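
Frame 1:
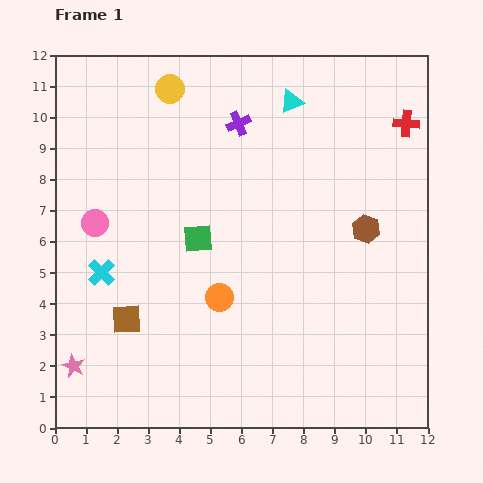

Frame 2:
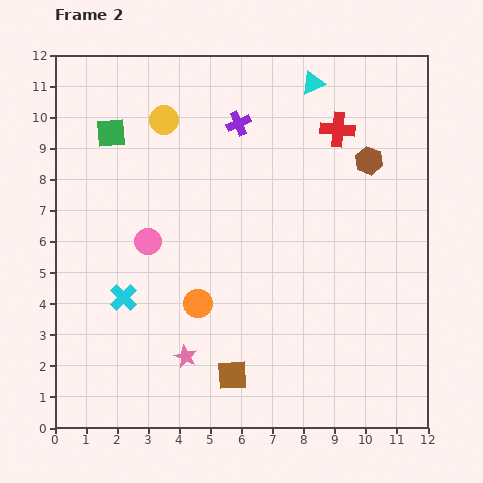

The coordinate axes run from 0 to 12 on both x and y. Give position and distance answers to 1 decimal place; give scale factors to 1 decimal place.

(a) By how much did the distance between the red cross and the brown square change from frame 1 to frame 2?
-2.4

Distance in frame 1: 11.0. Distance in frame 2: 8.6.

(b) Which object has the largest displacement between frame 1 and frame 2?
the green square

(moved 4.4; next 3.8)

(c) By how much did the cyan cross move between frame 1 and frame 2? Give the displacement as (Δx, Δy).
(0.7, -0.8)

The cyan cross was at (1.5, 5.0) in frame 1 and (2.2, 4.2) in frame 2.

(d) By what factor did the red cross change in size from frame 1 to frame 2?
1.3×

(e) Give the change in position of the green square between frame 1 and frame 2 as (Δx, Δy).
(-2.8, 3.4)

The green square was at (4.6, 6.1) in frame 1 and (1.8, 9.5) in frame 2.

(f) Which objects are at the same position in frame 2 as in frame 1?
the purple cross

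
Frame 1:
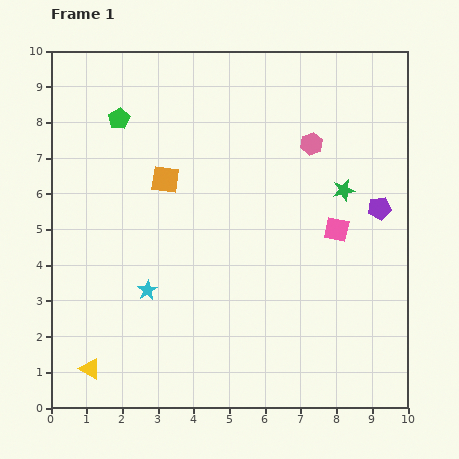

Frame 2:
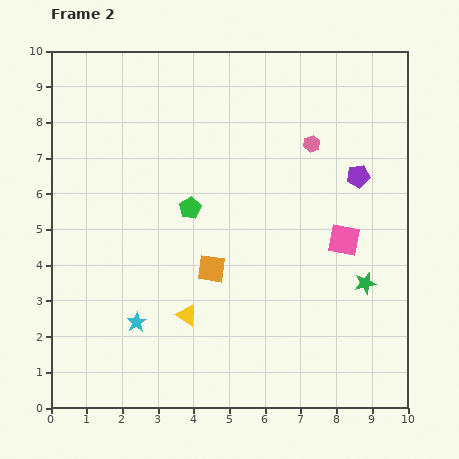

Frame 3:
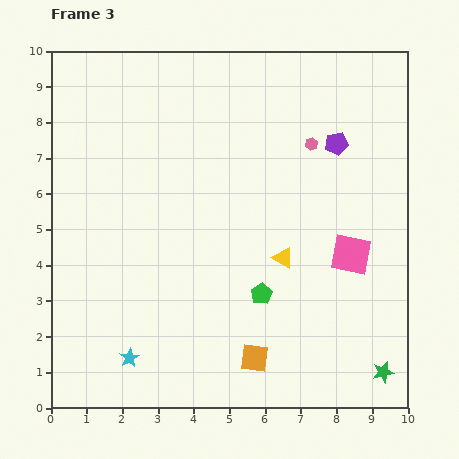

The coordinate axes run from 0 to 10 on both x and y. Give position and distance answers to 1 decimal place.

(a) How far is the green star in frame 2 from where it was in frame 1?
2.7

The green star moved from (8.2, 6.1) to (8.8, 3.5), a distance of √(0.6² + 2.6²) ≈ 2.7.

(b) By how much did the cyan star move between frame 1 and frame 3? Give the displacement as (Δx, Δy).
(-0.5, -1.9)

The cyan star was at (2.7, 3.3) in frame 1 and (2.2, 1.4) in frame 3.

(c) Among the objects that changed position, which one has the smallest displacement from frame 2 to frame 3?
the pink square

(moved 0.4)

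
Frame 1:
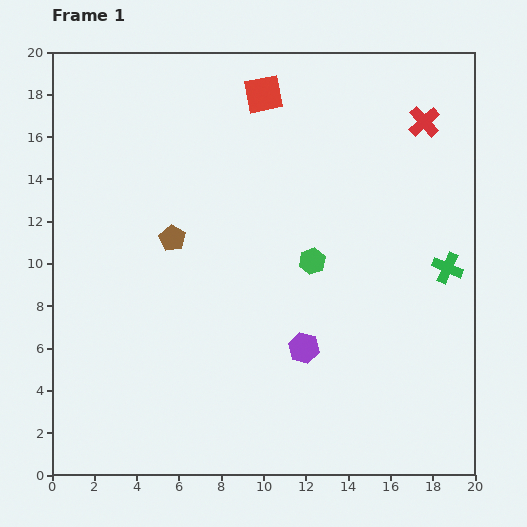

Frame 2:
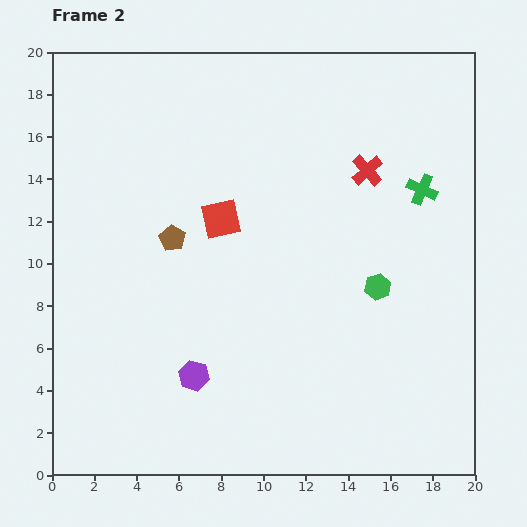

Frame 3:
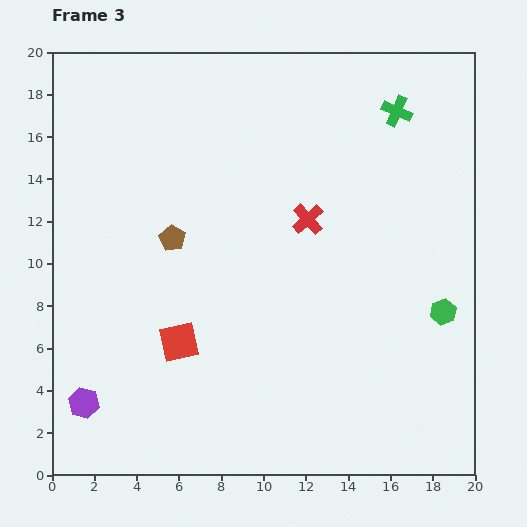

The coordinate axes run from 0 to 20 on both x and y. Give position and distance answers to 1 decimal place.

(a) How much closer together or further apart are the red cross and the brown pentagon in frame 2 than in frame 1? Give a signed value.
-3.4

Distance in frame 1: 13.1. Distance in frame 2: 9.7.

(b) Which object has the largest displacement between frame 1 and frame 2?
the red square

(moved 6.2; next 5.4)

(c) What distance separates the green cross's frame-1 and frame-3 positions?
7.8

The green cross moved from (18.7, 9.8) to (16.3, 17.2), a distance of √(2.4² + 7.4²) ≈ 7.8.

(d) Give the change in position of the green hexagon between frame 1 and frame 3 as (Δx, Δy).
(6.2, -2.4)

The green hexagon was at (12.3, 10.1) in frame 1 and (18.5, 7.7) in frame 3.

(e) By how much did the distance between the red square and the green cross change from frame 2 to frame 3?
+5.4

Distance in frame 2: 9.6. Distance in frame 3: 15.0.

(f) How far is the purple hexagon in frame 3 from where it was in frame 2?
5.4

The purple hexagon moved from (6.7, 4.7) to (1.5, 3.4), a distance of √(5.2² + 1.3²) ≈ 5.4.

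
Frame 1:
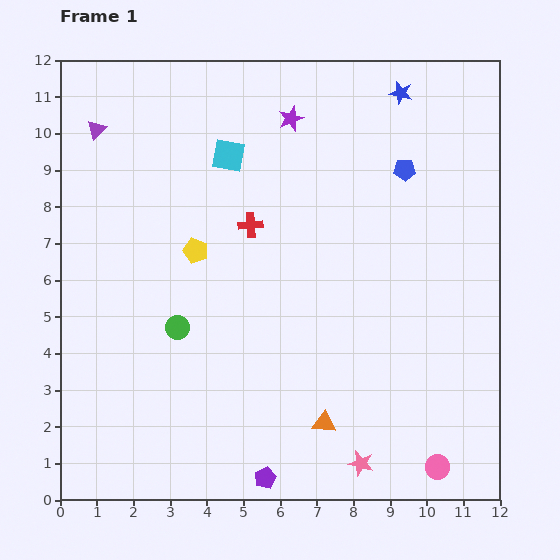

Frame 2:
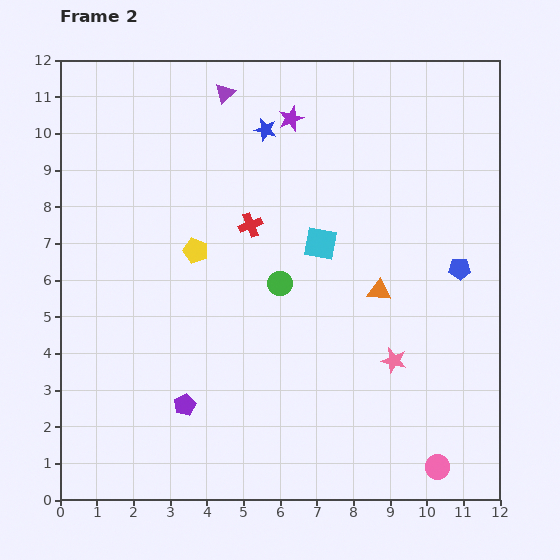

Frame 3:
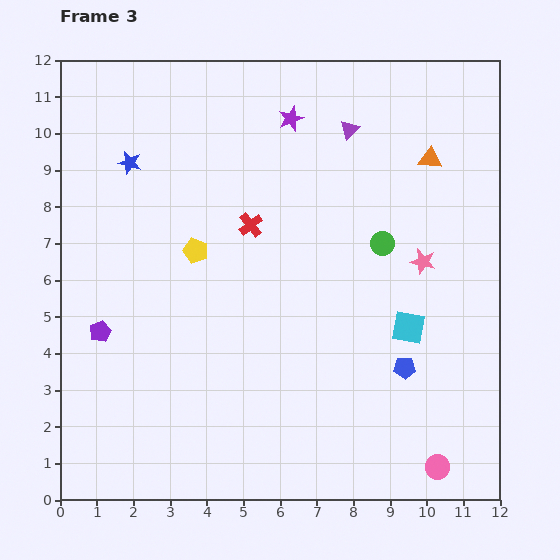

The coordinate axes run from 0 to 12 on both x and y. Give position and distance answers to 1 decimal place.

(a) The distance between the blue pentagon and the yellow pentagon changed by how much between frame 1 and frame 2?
+1.1

Distance in frame 1: 6.1. Distance in frame 2: 7.2.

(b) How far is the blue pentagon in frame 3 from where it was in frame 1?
5.4

The blue pentagon moved from (9.4, 9.0) to (9.4, 3.6), a distance of √(0.0² + 5.4²) ≈ 5.4.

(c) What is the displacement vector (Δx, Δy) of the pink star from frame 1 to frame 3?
(1.7, 5.5)

The pink star was at (8.2, 1.0) in frame 1 and (9.9, 6.5) in frame 3.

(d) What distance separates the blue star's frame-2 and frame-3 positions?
3.8

The blue star moved from (5.6, 10.1) to (1.9, 9.2), a distance of √(3.7² + 0.9²) ≈ 3.8.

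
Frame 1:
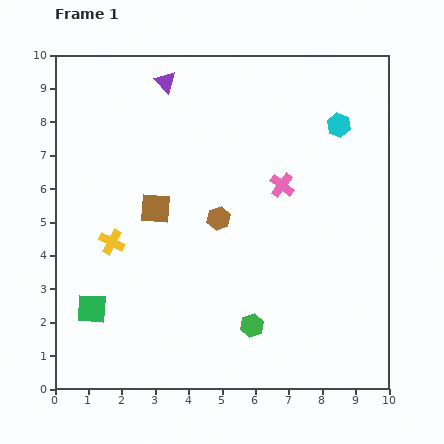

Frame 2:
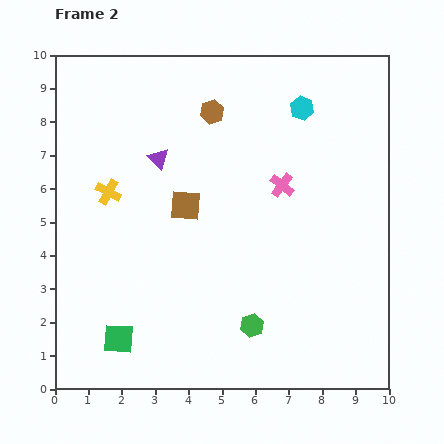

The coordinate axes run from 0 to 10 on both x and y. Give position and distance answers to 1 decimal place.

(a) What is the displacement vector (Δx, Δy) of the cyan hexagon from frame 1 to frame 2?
(-1.1, 0.5)

The cyan hexagon was at (8.5, 7.9) in frame 1 and (7.4, 8.4) in frame 2.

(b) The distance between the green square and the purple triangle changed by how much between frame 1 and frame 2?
-1.6

Distance in frame 1: 7.1. Distance in frame 2: 5.5.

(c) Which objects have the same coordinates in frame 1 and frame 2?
the green hexagon, the pink cross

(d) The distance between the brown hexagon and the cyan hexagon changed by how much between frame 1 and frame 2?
-1.9

Distance in frame 1: 4.6. Distance in frame 2: 2.7.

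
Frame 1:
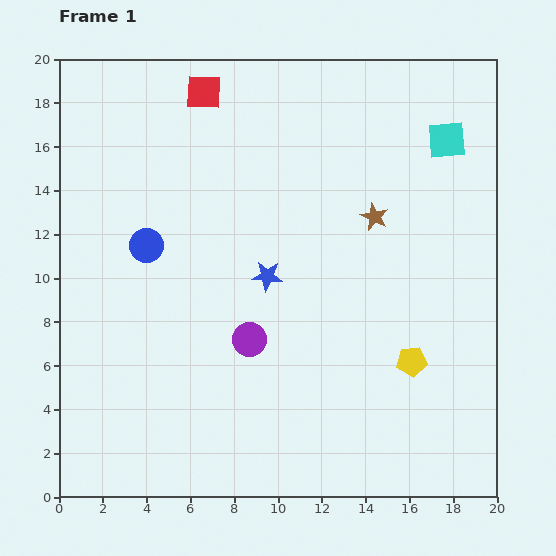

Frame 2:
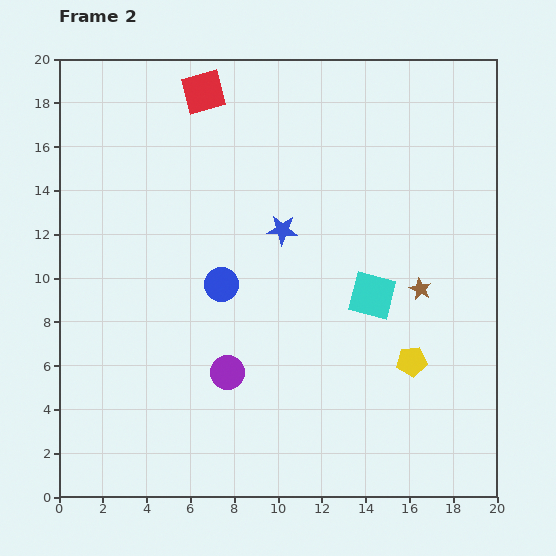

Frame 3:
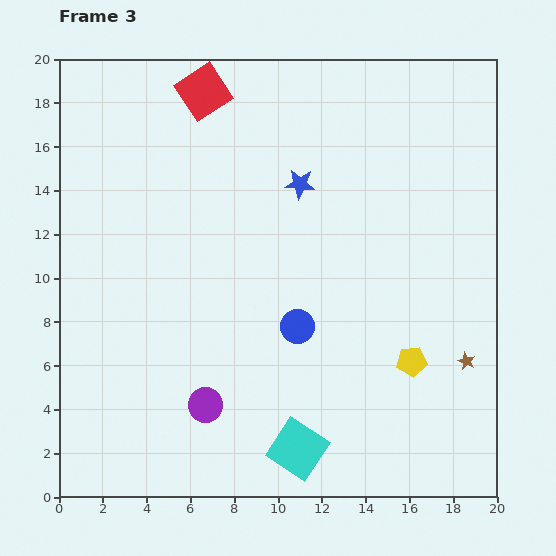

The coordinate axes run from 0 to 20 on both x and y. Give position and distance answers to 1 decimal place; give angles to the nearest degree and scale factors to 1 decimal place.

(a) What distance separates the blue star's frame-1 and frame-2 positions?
2.2

The blue star moved from (9.5, 10.1) to (10.2, 12.2), a distance of √(0.7² + 2.1²) ≈ 2.2.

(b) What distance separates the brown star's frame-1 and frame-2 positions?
3.9

The brown star moved from (14.4, 12.8) to (16.5, 9.5), a distance of √(2.1² + 3.3²) ≈ 3.9.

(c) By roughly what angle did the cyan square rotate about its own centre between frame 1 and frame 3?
38° clockwise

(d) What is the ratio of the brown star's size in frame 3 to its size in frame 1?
0.6×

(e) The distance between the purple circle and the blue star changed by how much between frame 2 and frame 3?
+4.0

Distance in frame 2: 7.0. Distance in frame 3: 11.0.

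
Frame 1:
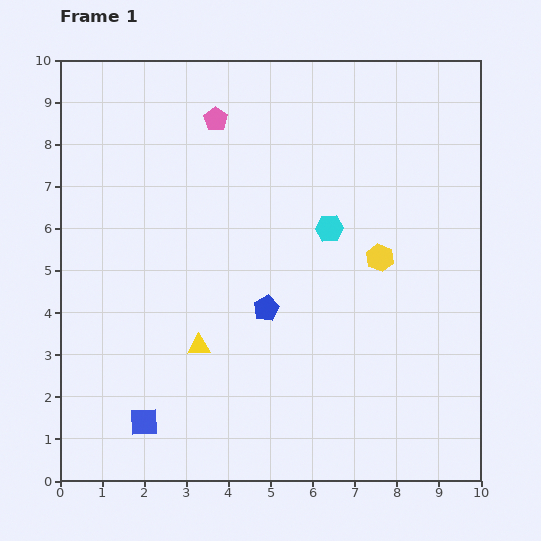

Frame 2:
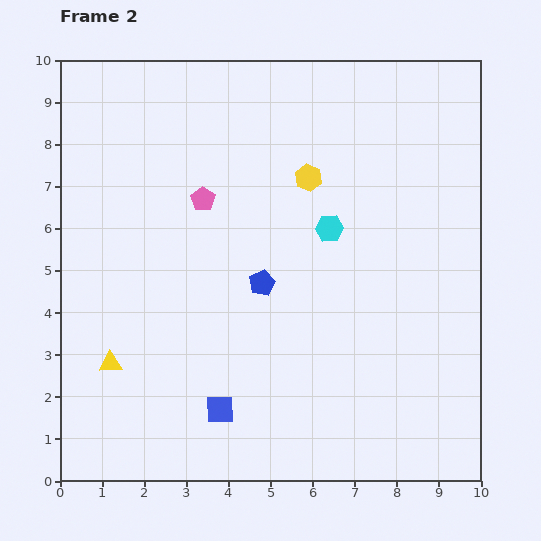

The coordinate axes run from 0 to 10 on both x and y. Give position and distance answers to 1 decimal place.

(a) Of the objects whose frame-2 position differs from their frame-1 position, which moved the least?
the blue pentagon

(moved 0.6)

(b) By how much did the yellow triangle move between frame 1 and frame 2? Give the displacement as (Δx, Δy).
(-2.1, -0.4)

The yellow triangle was at (3.3, 3.2) in frame 1 and (1.2, 2.8) in frame 2.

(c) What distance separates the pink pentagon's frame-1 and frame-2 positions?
1.9

The pink pentagon moved from (3.7, 8.6) to (3.4, 6.7), a distance of √(0.3² + 1.9²) ≈ 1.9.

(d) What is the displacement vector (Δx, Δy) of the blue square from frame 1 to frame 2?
(1.8, 0.3)

The blue square was at (2.0, 1.4) in frame 1 and (3.8, 1.7) in frame 2.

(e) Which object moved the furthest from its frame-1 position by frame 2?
the yellow hexagon

(moved 2.5; next 2.1)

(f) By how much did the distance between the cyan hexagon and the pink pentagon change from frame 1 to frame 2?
-0.6

Distance in frame 1: 3.7. Distance in frame 2: 3.1.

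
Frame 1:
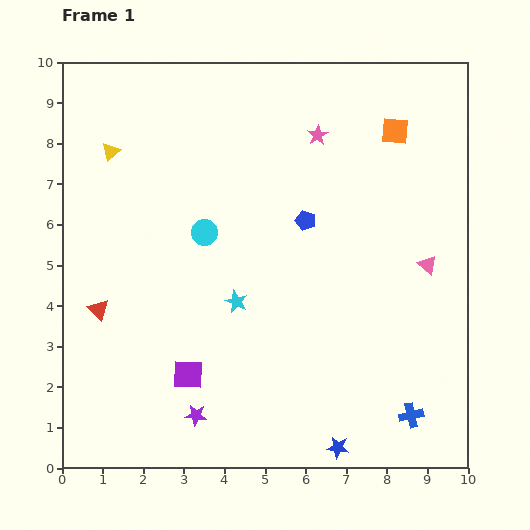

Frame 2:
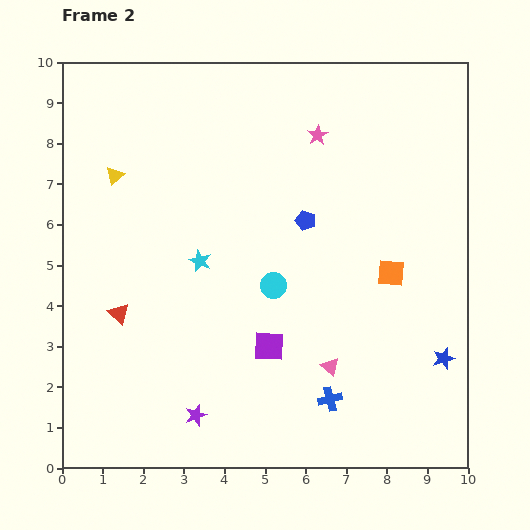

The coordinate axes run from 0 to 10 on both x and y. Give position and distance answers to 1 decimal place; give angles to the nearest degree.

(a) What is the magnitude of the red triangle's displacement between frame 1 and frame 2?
0.5

The red triangle moved from (0.9, 3.9) to (1.4, 3.8), a distance of √(0.5² + 0.1²) ≈ 0.5.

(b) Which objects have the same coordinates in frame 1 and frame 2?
the blue pentagon, the pink star, the purple star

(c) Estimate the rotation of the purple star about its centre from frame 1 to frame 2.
24° counter-clockwise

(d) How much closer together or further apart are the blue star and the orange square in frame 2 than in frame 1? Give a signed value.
-5.4

Distance in frame 1: 7.9. Distance in frame 2: 2.5.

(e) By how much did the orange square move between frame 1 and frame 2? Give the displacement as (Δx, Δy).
(-0.1, -3.5)

The orange square was at (8.2, 8.3) in frame 1 and (8.1, 4.8) in frame 2.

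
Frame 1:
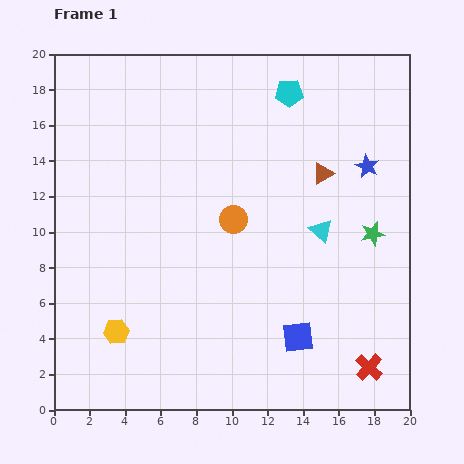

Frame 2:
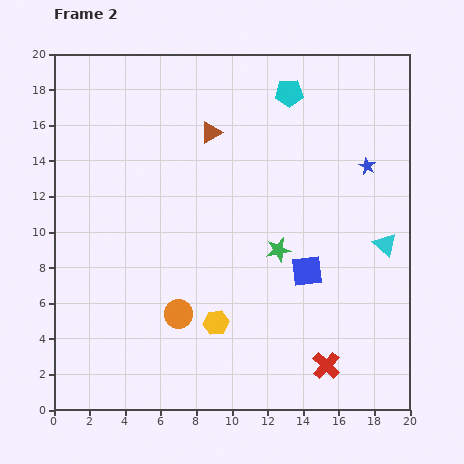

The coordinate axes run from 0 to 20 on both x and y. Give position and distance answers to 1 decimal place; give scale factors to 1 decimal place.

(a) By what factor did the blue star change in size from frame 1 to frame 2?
0.7×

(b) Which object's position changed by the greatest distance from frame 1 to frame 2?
the brown triangle

(moved 6.7; next 6.1)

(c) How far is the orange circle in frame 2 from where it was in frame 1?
6.1

The orange circle moved from (10.1, 10.7) to (7.0, 5.4), a distance of √(3.1² + 5.3²) ≈ 6.1.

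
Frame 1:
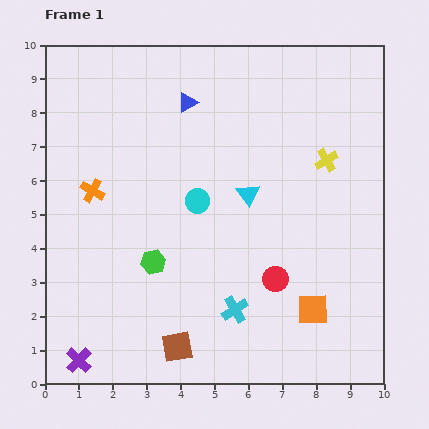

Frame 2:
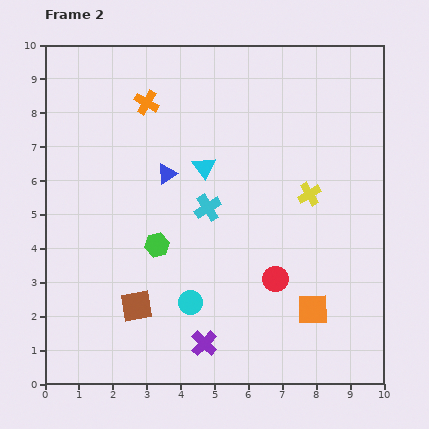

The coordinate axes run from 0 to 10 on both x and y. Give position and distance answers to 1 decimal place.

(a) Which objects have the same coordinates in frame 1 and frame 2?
the red circle, the orange square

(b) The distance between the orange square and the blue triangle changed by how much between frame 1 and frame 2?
-1.2

Distance in frame 1: 7.1. Distance in frame 2: 5.9.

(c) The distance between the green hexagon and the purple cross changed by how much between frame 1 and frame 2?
-0.4

Distance in frame 1: 3.6. Distance in frame 2: 3.2.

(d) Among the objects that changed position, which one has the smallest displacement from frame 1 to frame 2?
the green hexagon

(moved 0.5)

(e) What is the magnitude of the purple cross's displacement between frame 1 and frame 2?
3.7

The purple cross moved from (1.0, 0.7) to (4.7, 1.2), a distance of √(3.7² + 0.5²) ≈ 3.7.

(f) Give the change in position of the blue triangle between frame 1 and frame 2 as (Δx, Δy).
(-0.6, -2.1)

The blue triangle was at (4.2, 8.3) in frame 1 and (3.6, 6.2) in frame 2.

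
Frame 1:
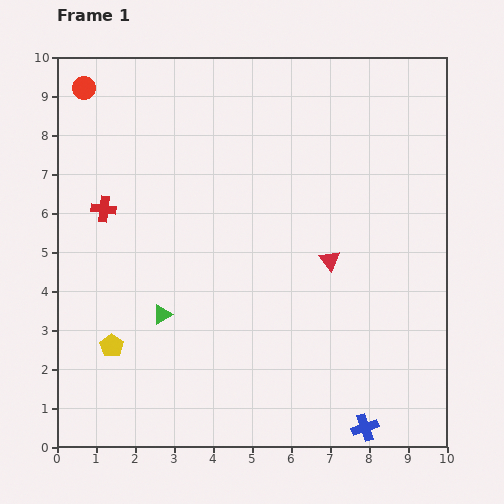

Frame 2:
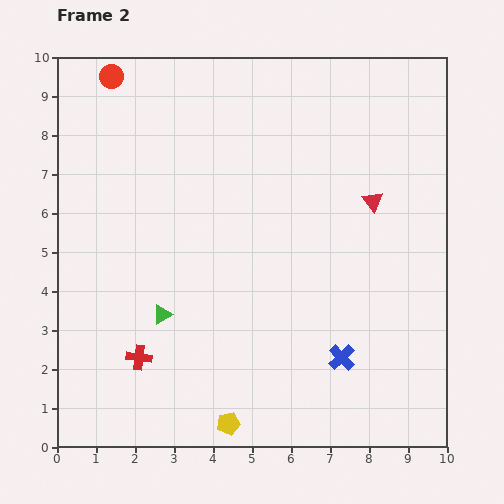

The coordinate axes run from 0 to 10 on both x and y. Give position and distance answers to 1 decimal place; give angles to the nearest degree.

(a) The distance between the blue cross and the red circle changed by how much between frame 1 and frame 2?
-2.0

Distance in frame 1: 11.3. Distance in frame 2: 9.3.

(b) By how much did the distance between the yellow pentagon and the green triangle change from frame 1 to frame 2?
+1.8

Distance in frame 1: 1.5. Distance in frame 2: 3.3.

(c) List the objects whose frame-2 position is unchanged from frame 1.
the green triangle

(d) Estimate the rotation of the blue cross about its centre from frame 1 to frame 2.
25° counter-clockwise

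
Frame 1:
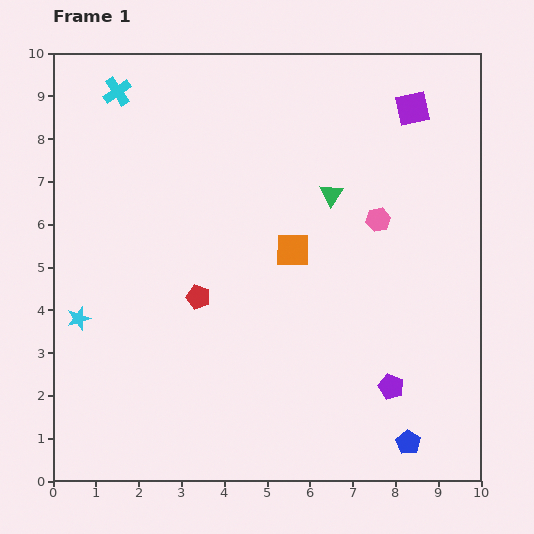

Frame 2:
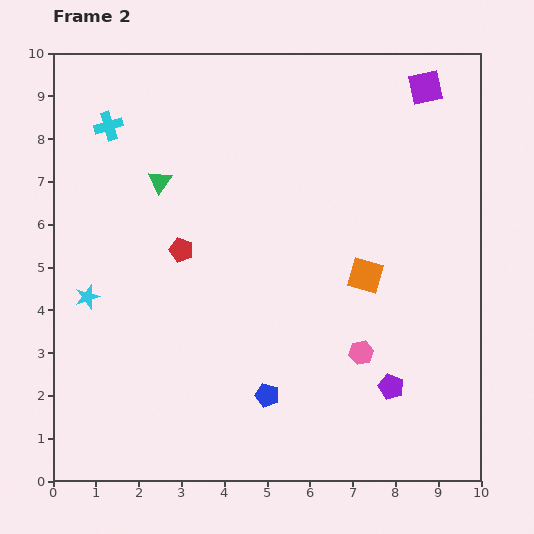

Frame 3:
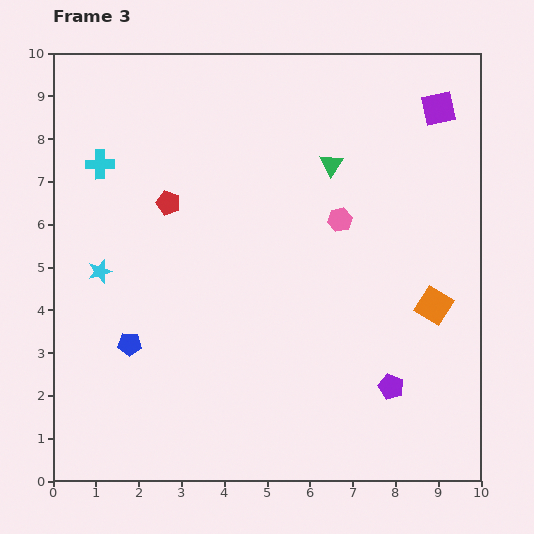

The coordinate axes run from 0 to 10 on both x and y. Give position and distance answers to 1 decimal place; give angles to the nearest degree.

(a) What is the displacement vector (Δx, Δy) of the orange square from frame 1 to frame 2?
(1.7, -0.6)

The orange square was at (5.6, 5.4) in frame 1 and (7.3, 4.8) in frame 2.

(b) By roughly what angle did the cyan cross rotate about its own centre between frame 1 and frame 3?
34° clockwise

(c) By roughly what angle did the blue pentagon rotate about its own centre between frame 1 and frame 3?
31° counter-clockwise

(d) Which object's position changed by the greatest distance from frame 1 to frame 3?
the blue pentagon

(moved 6.9; next 3.5)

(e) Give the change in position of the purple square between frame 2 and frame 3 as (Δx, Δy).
(0.3, -0.5)

The purple square was at (8.7, 9.2) in frame 2 and (9.0, 8.7) in frame 3.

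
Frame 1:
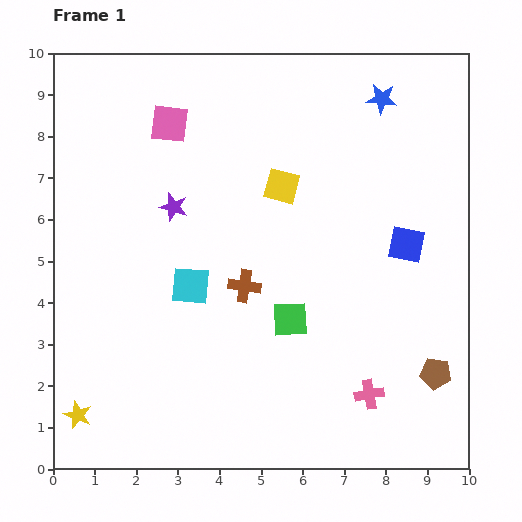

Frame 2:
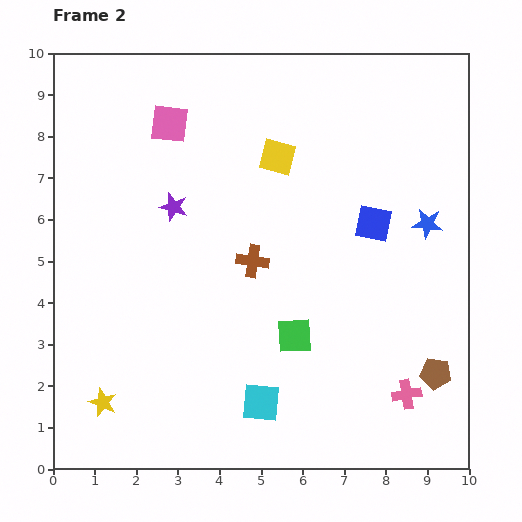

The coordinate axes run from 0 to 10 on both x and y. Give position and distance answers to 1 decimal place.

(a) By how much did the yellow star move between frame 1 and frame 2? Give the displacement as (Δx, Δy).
(0.6, 0.3)

The yellow star was at (0.6, 1.3) in frame 1 and (1.2, 1.6) in frame 2.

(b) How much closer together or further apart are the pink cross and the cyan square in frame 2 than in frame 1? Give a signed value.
-1.5

Distance in frame 1: 5.0. Distance in frame 2: 3.5.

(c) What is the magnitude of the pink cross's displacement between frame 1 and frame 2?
0.9

The pink cross moved from (7.6, 1.8) to (8.5, 1.8), a distance of √(0.9² + 0.0²) ≈ 0.9.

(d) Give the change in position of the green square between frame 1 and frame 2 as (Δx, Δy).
(0.1, -0.4)

The green square was at (5.7, 3.6) in frame 1 and (5.8, 3.2) in frame 2.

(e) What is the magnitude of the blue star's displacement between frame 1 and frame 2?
3.2

The blue star moved from (7.9, 8.9) to (9.0, 5.9), a distance of √(1.1² + 3.0²) ≈ 3.2.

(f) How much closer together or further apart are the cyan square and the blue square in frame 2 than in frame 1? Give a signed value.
-0.2

Distance in frame 1: 5.3. Distance in frame 2: 5.1.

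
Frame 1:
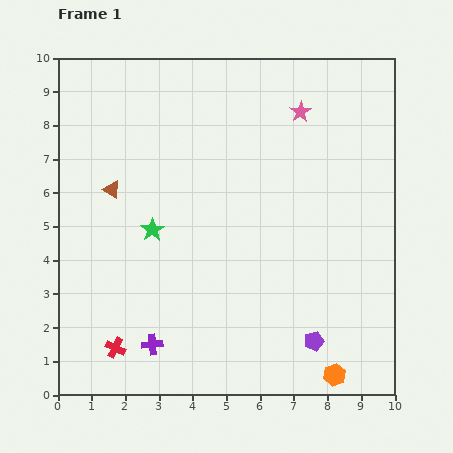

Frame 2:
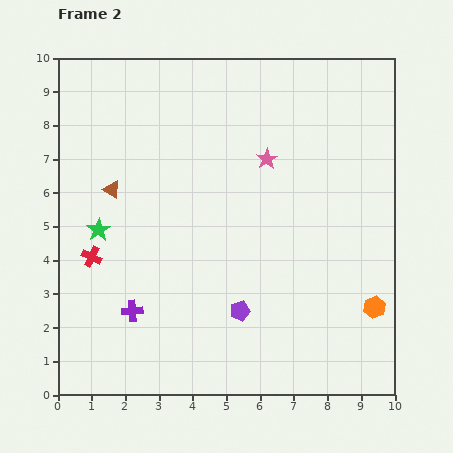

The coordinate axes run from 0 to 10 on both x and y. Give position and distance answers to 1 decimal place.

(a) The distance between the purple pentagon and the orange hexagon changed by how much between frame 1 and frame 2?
+2.8

Distance in frame 1: 1.2. Distance in frame 2: 4.0.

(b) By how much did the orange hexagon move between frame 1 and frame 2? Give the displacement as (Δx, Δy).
(1.2, 2.0)

The orange hexagon was at (8.2, 0.6) in frame 1 and (9.4, 2.6) in frame 2.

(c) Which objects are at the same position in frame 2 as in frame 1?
the brown triangle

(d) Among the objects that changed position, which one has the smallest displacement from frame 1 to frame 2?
the purple cross

(moved 1.2)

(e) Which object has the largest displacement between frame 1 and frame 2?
the red cross

(moved 2.8; next 2.4)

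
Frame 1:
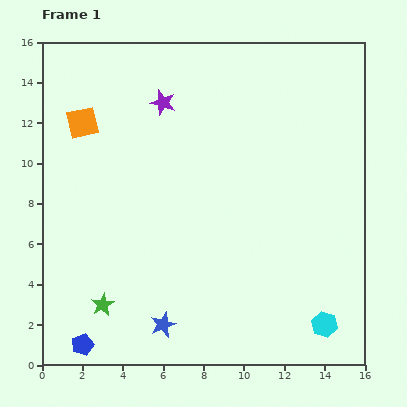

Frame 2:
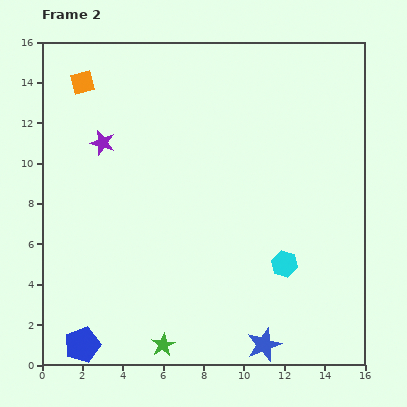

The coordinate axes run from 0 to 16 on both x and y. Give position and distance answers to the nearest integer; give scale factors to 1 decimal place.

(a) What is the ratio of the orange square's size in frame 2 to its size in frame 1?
0.7×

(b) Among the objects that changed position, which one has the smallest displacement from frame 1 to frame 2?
the orange square

(moved 2)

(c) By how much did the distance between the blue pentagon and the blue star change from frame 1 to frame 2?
+5

Distance in frame 1: 4. Distance in frame 2: 9.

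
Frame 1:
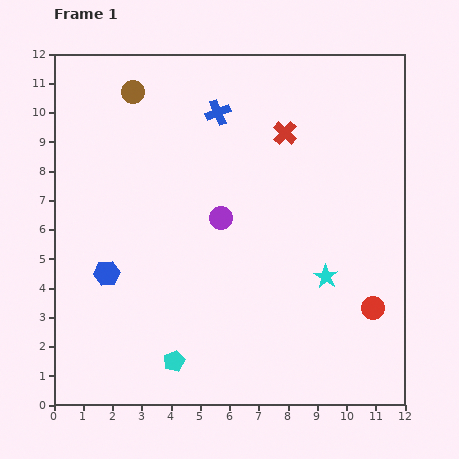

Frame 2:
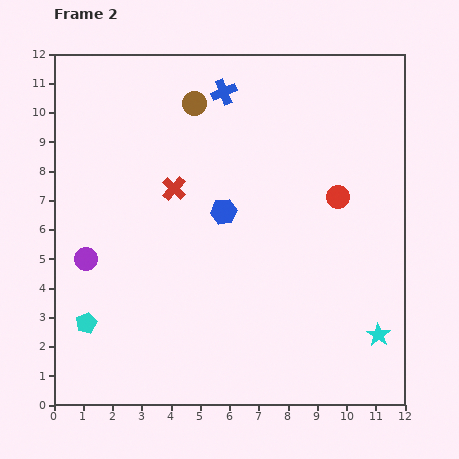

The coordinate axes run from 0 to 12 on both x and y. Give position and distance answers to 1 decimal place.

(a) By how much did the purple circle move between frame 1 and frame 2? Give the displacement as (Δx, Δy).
(-4.6, -1.4)

The purple circle was at (5.7, 6.4) in frame 1 and (1.1, 5.0) in frame 2.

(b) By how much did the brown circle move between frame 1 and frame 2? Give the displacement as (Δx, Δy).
(2.1, -0.4)

The brown circle was at (2.7, 10.7) in frame 1 and (4.8, 10.3) in frame 2.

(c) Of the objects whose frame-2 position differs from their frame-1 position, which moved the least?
the blue cross

(moved 0.7)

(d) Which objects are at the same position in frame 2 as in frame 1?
none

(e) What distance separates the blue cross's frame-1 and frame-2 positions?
0.7

The blue cross moved from (5.6, 10.0) to (5.8, 10.7), a distance of √(0.2² + 0.7²) ≈ 0.7.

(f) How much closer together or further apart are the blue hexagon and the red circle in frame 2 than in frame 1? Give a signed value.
-5.3

Distance in frame 1: 9.2. Distance in frame 2: 3.9.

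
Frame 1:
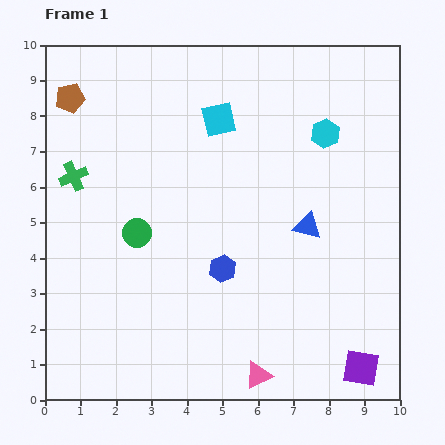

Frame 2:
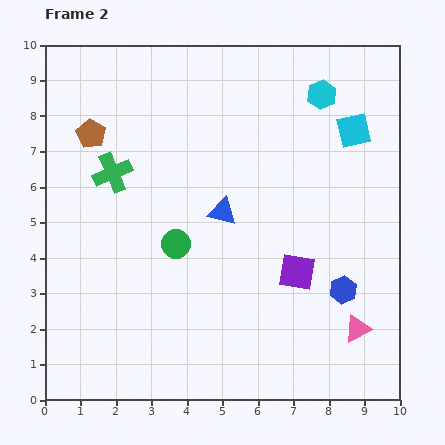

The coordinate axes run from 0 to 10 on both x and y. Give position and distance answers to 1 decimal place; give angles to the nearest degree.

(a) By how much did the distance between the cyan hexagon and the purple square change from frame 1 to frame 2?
-1.7

Distance in frame 1: 6.7. Distance in frame 2: 5.0.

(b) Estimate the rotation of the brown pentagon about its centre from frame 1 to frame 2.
31° counter-clockwise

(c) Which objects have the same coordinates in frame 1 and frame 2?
none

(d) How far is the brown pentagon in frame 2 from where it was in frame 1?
1.2

The brown pentagon moved from (0.7, 8.5) to (1.3, 7.5), a distance of √(0.6² + 1.0²) ≈ 1.2.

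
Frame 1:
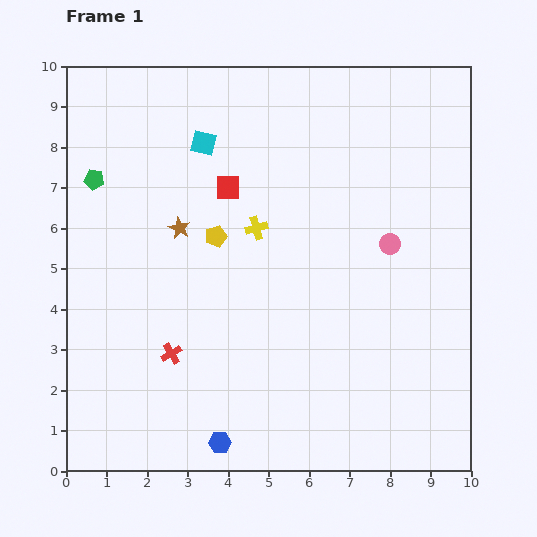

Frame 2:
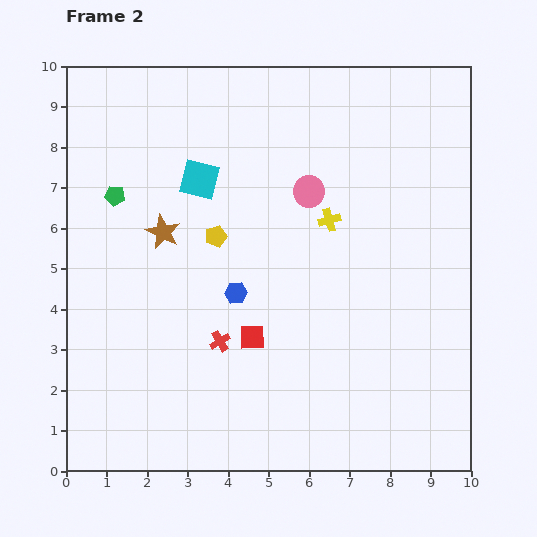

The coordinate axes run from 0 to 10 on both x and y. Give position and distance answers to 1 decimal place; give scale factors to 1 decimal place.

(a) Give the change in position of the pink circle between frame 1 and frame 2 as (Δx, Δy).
(-2.0, 1.3)

The pink circle was at (8.0, 5.6) in frame 1 and (6.0, 6.9) in frame 2.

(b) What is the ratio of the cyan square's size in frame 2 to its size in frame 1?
1.5×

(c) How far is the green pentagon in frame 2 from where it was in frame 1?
0.6

The green pentagon moved from (0.7, 7.2) to (1.2, 6.8), a distance of √(0.5² + 0.4²) ≈ 0.6.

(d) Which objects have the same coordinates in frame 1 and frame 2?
the yellow pentagon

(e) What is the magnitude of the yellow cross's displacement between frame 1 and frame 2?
1.8

The yellow cross moved from (4.7, 6.0) to (6.5, 6.2), a distance of √(1.8² + 0.2²) ≈ 1.8.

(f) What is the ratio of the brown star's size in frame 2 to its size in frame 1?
1.6×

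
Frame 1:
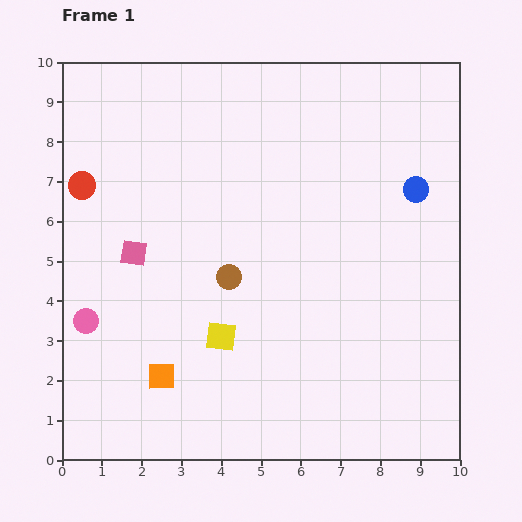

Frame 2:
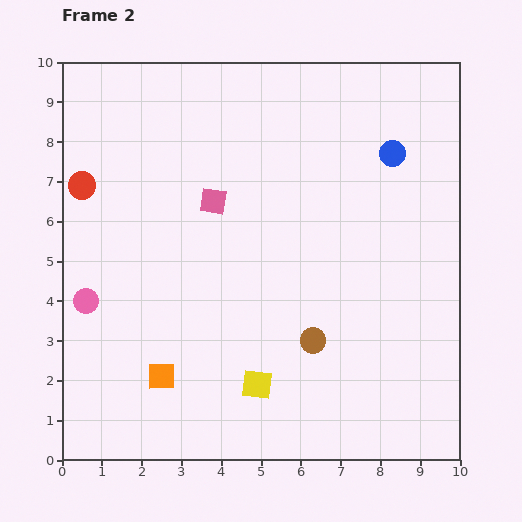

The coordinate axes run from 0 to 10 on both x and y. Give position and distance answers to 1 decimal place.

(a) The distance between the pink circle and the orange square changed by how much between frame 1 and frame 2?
+0.3

Distance in frame 1: 2.4. Distance in frame 2: 2.7.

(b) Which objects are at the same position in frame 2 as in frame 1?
the red circle, the orange square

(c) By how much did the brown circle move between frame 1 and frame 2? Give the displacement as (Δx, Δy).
(2.1, -1.6)

The brown circle was at (4.2, 4.6) in frame 1 and (6.3, 3.0) in frame 2.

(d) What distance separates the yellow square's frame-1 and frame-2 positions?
1.5

The yellow square moved from (4.0, 3.1) to (4.9, 1.9), a distance of √(0.9² + 1.2²) ≈ 1.5.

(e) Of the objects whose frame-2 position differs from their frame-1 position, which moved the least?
the pink circle

(moved 0.5)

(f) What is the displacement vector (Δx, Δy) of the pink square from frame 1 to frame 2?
(2.0, 1.3)

The pink square was at (1.8, 5.2) in frame 1 and (3.8, 6.5) in frame 2.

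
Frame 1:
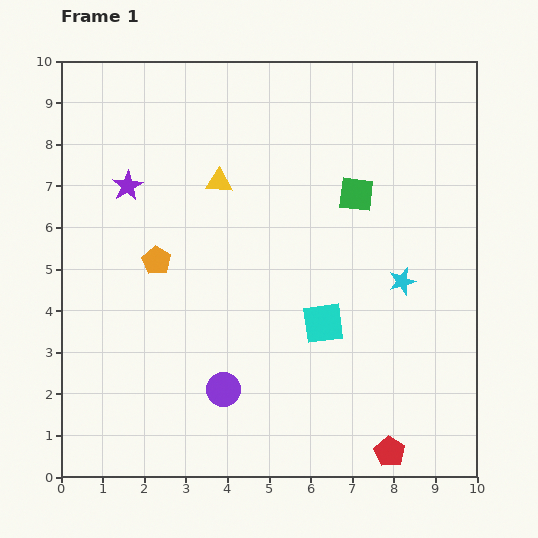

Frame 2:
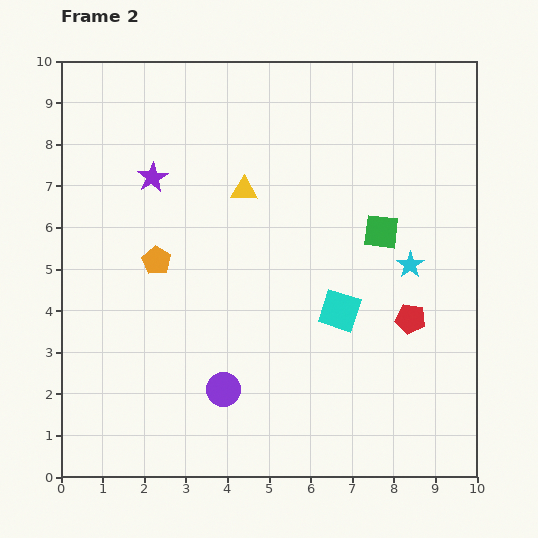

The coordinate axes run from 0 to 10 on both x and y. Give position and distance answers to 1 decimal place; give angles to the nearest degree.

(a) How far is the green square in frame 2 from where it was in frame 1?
1.1

The green square moved from (7.1, 6.8) to (7.7, 5.9), a distance of √(0.6² + 0.9²) ≈ 1.1.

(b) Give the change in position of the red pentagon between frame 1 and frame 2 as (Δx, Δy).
(0.5, 3.2)

The red pentagon was at (7.9, 0.6) in frame 1 and (8.4, 3.8) in frame 2.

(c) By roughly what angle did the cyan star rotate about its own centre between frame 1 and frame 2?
19° counter-clockwise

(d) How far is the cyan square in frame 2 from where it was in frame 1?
0.5

The cyan square moved from (6.3, 3.7) to (6.7, 4.0), a distance of √(0.4² + 0.3²) ≈ 0.5.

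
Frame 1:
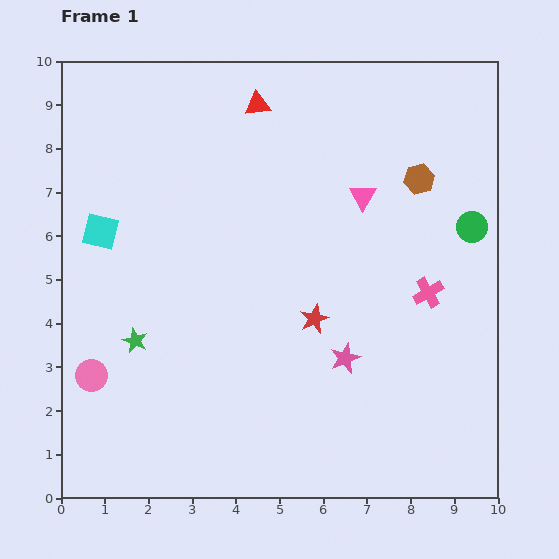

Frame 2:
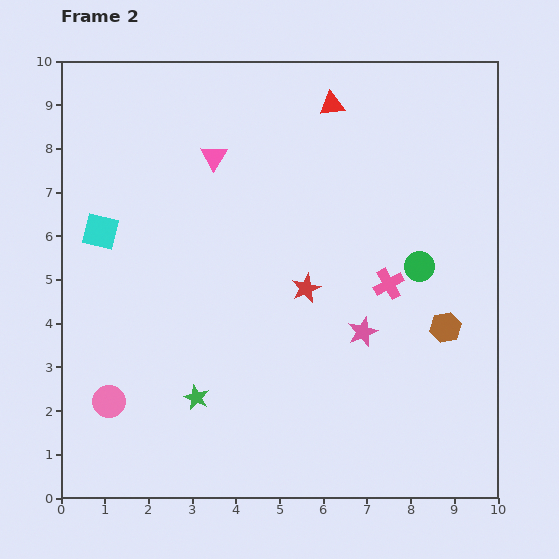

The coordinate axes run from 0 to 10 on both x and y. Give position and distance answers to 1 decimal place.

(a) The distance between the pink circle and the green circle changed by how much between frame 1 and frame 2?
-1.6

Distance in frame 1: 9.3. Distance in frame 2: 7.7.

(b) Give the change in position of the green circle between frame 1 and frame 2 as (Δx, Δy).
(-1.2, -0.9)

The green circle was at (9.4, 6.2) in frame 1 and (8.2, 5.3) in frame 2.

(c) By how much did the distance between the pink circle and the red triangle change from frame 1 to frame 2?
+1.2

Distance in frame 1: 7.3. Distance in frame 2: 8.5.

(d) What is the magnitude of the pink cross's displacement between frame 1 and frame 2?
0.9

The pink cross moved from (8.4, 4.7) to (7.5, 4.9), a distance of √(0.9² + 0.2²) ≈ 0.9.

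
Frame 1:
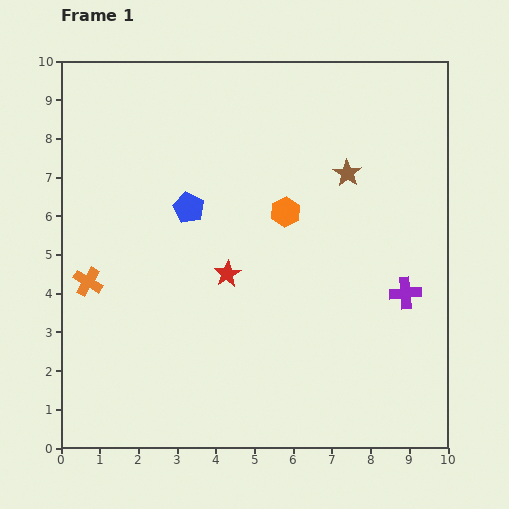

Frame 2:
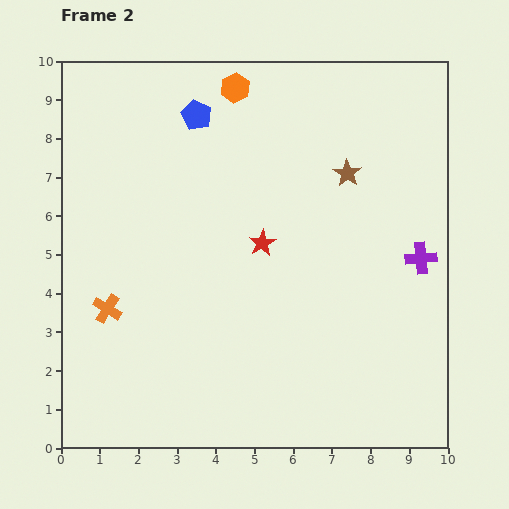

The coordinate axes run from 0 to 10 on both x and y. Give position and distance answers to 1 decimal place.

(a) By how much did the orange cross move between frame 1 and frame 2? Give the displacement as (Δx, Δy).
(0.5, -0.7)

The orange cross was at (0.7, 4.3) in frame 1 and (1.2, 3.6) in frame 2.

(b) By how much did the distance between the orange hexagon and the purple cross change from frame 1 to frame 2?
+2.8

Distance in frame 1: 3.7. Distance in frame 2: 6.5.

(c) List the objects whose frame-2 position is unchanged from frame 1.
the brown star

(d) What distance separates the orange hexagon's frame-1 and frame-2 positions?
3.5

The orange hexagon moved from (5.8, 6.1) to (4.5, 9.3), a distance of √(1.3² + 3.2²) ≈ 3.5.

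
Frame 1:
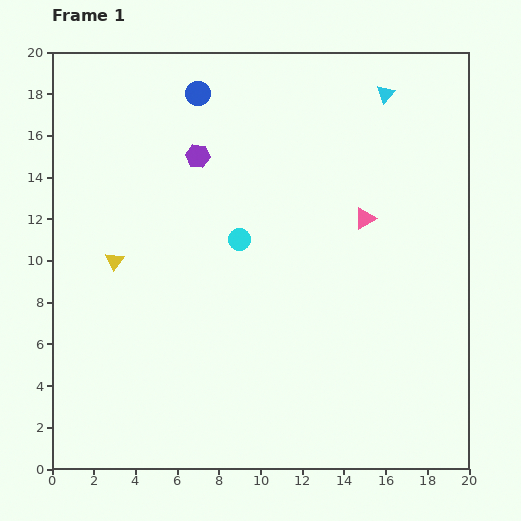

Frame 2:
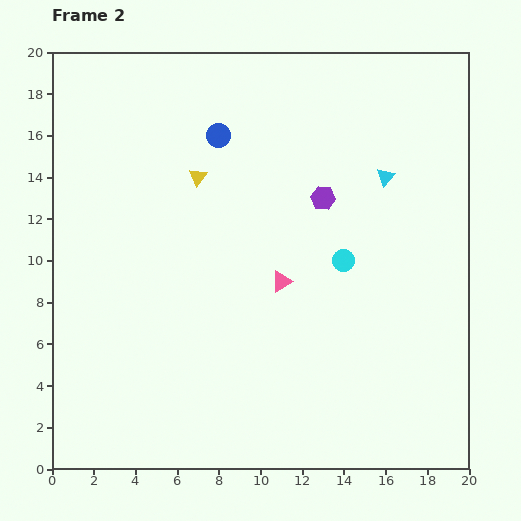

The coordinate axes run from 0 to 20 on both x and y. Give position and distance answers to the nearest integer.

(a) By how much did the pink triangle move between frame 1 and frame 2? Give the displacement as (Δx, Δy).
(-4, -3)

The pink triangle was at (15, 12) in frame 1 and (11, 9) in frame 2.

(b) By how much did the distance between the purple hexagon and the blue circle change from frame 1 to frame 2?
+3

Distance in frame 1: 3. Distance in frame 2: 6.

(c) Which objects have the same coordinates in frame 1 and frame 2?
none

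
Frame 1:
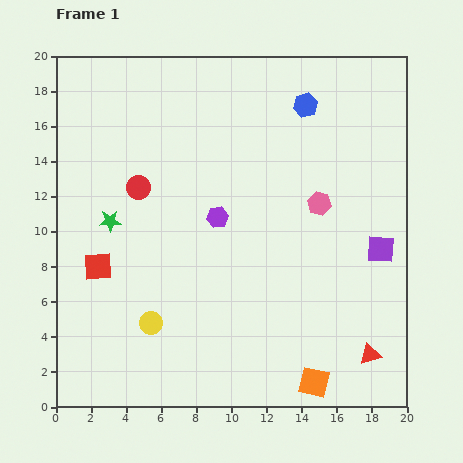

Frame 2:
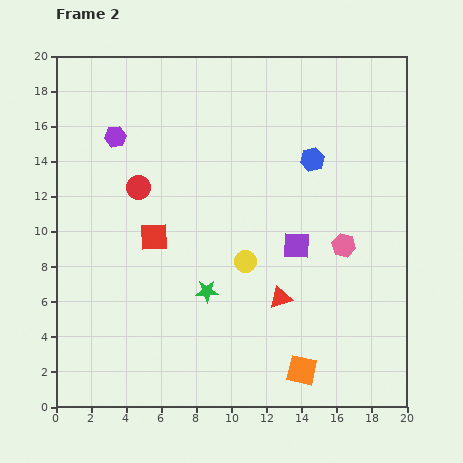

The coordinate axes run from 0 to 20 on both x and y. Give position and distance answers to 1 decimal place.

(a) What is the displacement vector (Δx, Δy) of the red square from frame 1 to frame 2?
(3.2, 1.7)

The red square was at (2.4, 8.0) in frame 1 and (5.6, 9.7) in frame 2.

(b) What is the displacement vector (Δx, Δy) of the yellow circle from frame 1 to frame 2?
(5.4, 3.5)

The yellow circle was at (5.4, 4.8) in frame 1 and (10.8, 8.3) in frame 2.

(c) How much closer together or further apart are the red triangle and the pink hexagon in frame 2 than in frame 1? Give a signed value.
-4.4

Distance in frame 1: 9.1. Distance in frame 2: 4.7.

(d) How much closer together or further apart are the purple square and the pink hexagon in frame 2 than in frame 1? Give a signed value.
-1.7

Distance in frame 1: 4.4. Distance in frame 2: 2.7.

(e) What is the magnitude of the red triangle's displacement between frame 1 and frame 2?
6.0

The red triangle moved from (17.9, 3.0) to (12.8, 6.2), a distance of √(5.1² + 3.2²) ≈ 6.0.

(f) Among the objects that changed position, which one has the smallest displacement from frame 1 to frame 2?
the orange square

(moved 1.0)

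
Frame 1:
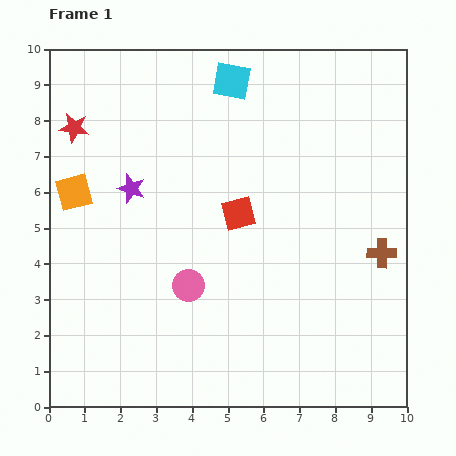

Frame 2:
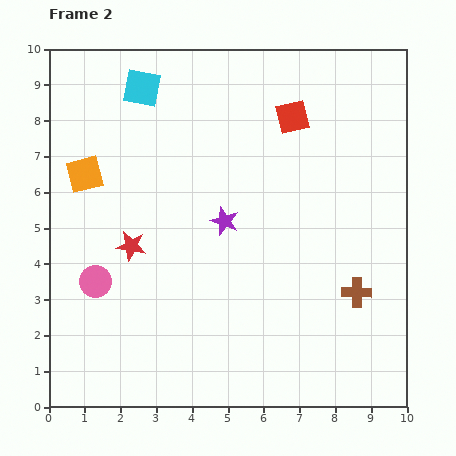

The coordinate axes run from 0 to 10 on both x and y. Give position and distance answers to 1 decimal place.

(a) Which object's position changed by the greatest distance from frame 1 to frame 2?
the red star

(moved 3.7; next 3.1)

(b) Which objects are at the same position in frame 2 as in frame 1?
none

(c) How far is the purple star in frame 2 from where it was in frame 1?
2.8

The purple star moved from (2.3, 6.1) to (4.9, 5.2), a distance of √(2.6² + 0.9²) ≈ 2.8.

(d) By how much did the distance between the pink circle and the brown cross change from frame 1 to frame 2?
+1.8

Distance in frame 1: 5.5. Distance in frame 2: 7.3.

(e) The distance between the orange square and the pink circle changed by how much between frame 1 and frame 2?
-1.1

Distance in frame 1: 4.1. Distance in frame 2: 3.0.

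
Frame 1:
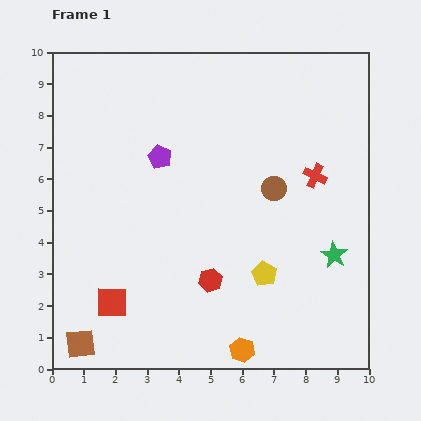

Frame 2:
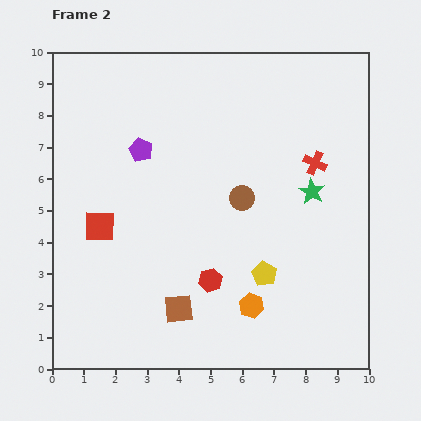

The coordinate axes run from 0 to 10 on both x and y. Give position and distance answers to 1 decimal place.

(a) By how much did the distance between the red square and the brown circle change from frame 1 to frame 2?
-1.6

Distance in frame 1: 6.2. Distance in frame 2: 4.6.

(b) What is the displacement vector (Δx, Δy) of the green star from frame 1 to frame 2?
(-0.7, 2.0)

The green star was at (8.9, 3.6) in frame 1 and (8.2, 5.6) in frame 2.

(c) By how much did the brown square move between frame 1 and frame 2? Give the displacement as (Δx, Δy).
(3.1, 1.1)

The brown square was at (0.9, 0.8) in frame 1 and (4.0, 1.9) in frame 2.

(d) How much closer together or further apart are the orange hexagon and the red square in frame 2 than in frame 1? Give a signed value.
+1.0

Distance in frame 1: 4.4. Distance in frame 2: 5.4.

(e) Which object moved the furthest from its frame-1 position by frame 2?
the brown square

(moved 3.3; next 2.4)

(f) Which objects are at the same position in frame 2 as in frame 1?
the red hexagon, the yellow pentagon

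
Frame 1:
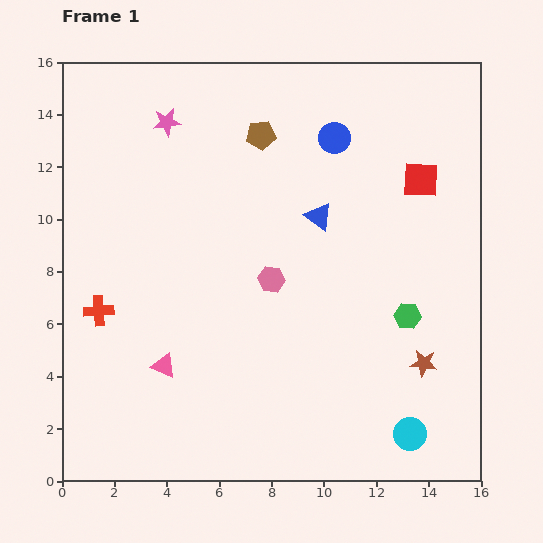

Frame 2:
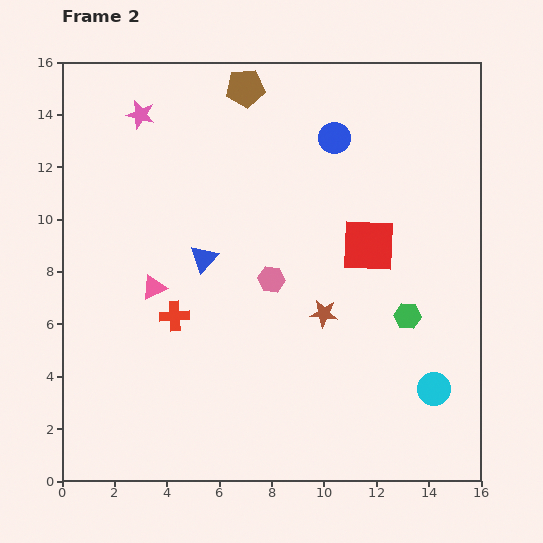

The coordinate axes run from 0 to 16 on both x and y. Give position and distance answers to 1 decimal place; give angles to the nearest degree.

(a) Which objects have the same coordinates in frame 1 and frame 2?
the blue circle, the green hexagon, the pink hexagon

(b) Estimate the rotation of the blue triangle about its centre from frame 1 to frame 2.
36° clockwise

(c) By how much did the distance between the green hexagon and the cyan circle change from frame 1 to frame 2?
-1.5

Distance in frame 1: 4.5. Distance in frame 2: 3.0.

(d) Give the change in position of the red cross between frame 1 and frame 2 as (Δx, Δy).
(2.9, -0.2)

The red cross was at (1.4, 6.5) in frame 1 and (4.3, 6.3) in frame 2.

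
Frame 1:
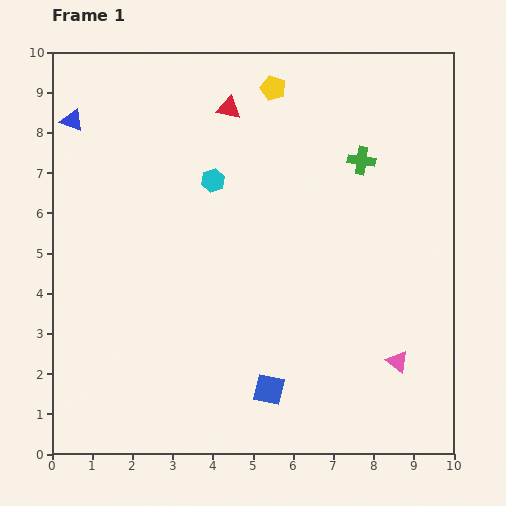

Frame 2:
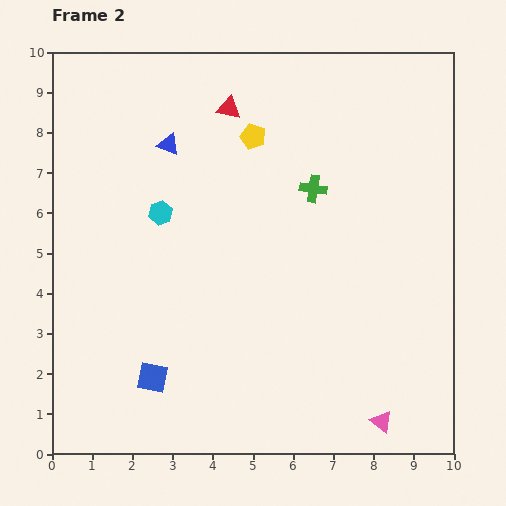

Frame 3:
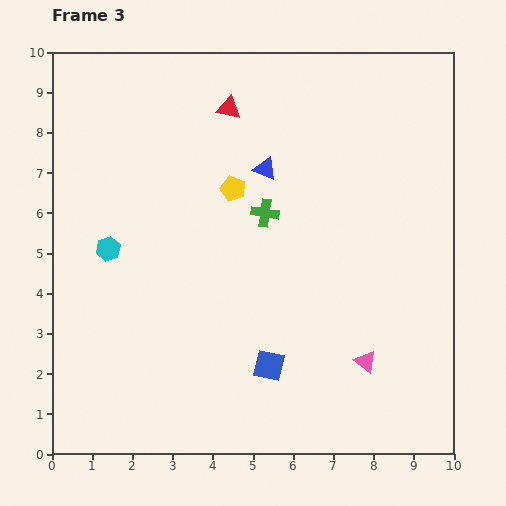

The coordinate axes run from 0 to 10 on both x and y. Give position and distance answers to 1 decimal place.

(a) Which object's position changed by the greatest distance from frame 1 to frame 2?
the blue square

(moved 2.9; next 2.5)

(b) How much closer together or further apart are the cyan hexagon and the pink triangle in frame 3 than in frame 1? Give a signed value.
+0.6

Distance in frame 1: 6.4. Distance in frame 3: 7.0.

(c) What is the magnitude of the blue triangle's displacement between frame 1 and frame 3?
4.9

The blue triangle moved from (0.5, 8.3) to (5.3, 7.1), a distance of √(4.8² + 1.2²) ≈ 4.9.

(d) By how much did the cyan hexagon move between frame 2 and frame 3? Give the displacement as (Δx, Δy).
(-1.3, -0.9)

The cyan hexagon was at (2.7, 6.0) in frame 2 and (1.4, 5.1) in frame 3.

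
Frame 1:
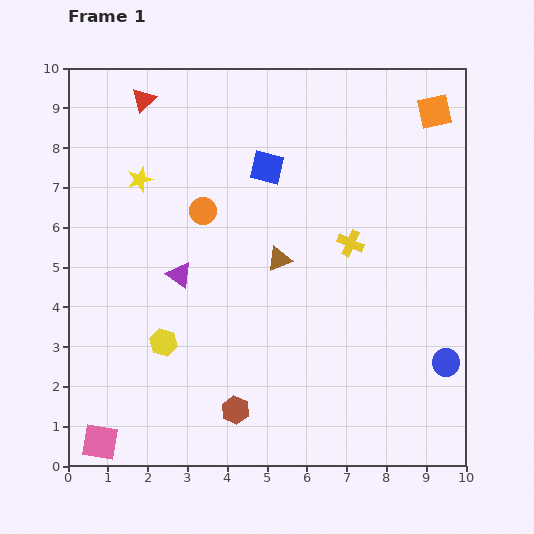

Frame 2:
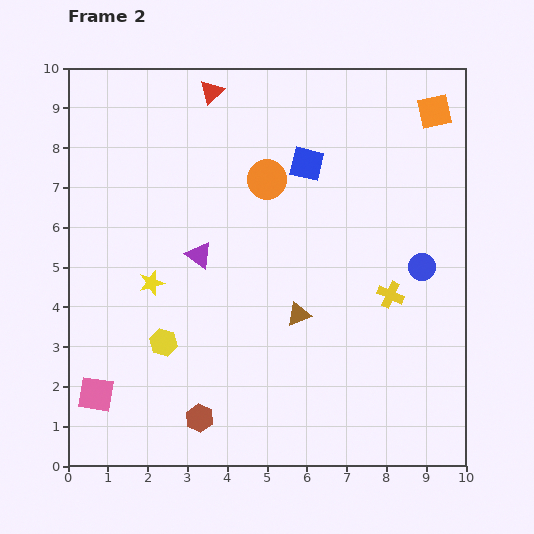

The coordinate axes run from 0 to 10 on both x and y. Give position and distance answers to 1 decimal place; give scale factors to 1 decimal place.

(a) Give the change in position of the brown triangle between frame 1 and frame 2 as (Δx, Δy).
(0.5, -1.4)

The brown triangle was at (5.3, 5.2) in frame 1 and (5.8, 3.8) in frame 2.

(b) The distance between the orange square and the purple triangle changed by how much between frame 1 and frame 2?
-0.7

Distance in frame 1: 7.6. Distance in frame 2: 6.9.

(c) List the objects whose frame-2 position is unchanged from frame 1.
the yellow hexagon, the orange square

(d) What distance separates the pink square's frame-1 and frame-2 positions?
1.2

The pink square moved from (0.8, 0.6) to (0.7, 1.8), a distance of √(0.1² + 1.2²) ≈ 1.2.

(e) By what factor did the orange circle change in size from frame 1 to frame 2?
1.5×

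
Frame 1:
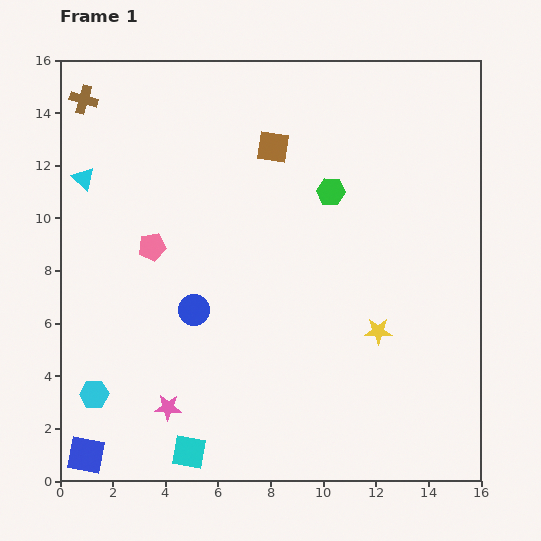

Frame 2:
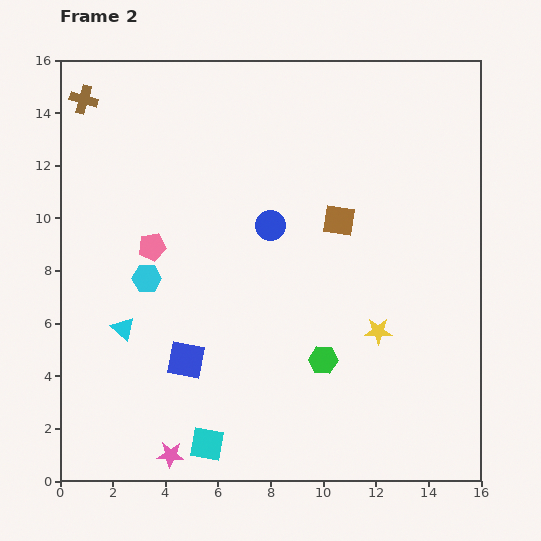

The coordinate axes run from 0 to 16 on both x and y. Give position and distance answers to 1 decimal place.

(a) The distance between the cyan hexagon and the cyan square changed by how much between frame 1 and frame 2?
+2.5

Distance in frame 1: 4.2. Distance in frame 2: 6.7.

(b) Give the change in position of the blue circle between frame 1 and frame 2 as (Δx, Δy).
(2.9, 3.2)

The blue circle was at (5.1, 6.5) in frame 1 and (8.0, 9.7) in frame 2.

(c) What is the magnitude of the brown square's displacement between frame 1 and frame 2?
3.8

The brown square moved from (8.1, 12.7) to (10.6, 9.9), a distance of √(2.5² + 2.8²) ≈ 3.8.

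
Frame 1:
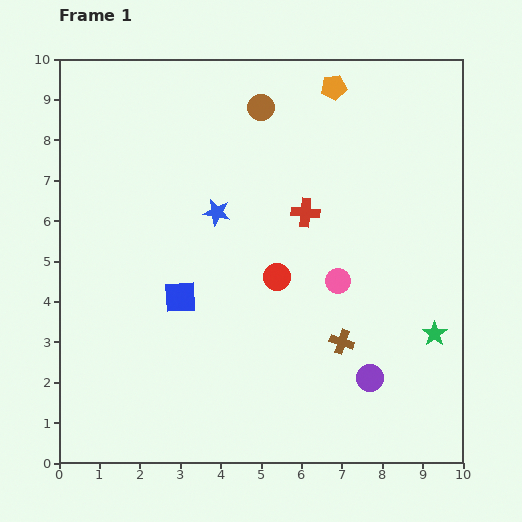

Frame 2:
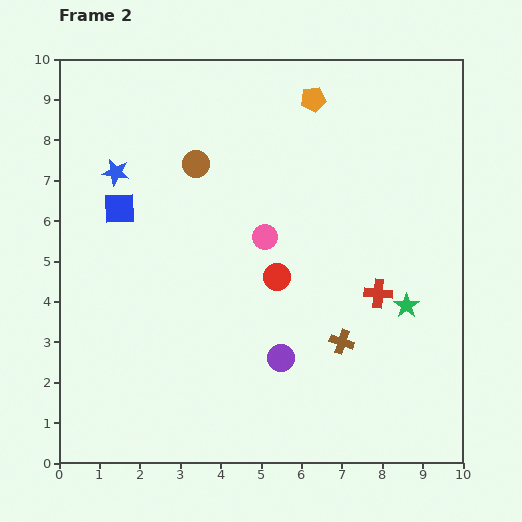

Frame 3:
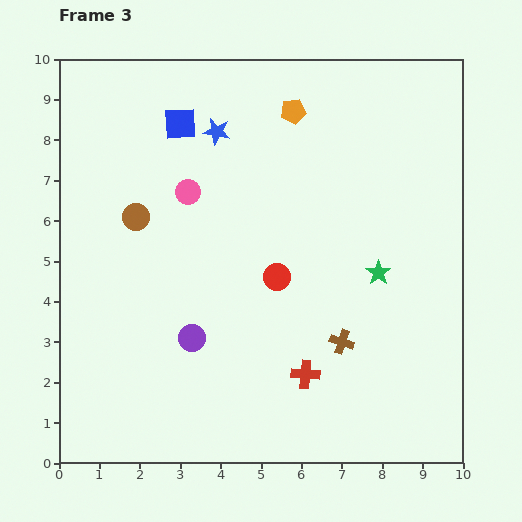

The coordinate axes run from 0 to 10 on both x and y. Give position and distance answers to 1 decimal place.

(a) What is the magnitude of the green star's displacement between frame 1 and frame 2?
1.0

The green star moved from (9.3, 3.2) to (8.6, 3.9), a distance of √(0.7² + 0.7²) ≈ 1.0.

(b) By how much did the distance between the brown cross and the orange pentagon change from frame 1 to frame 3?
-0.5

Distance in frame 1: 6.3. Distance in frame 3: 5.8.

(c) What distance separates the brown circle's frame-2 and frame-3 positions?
2.0

The brown circle moved from (3.4, 7.4) to (1.9, 6.1), a distance of √(1.5² + 1.3²) ≈ 2.0.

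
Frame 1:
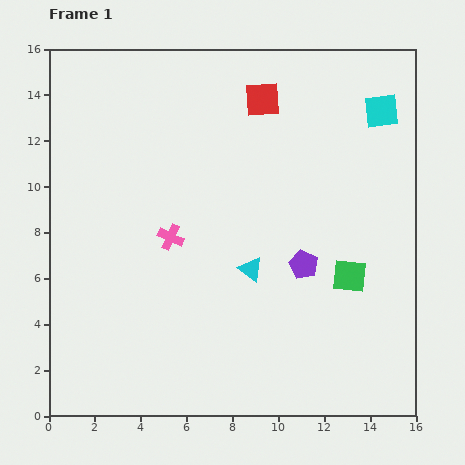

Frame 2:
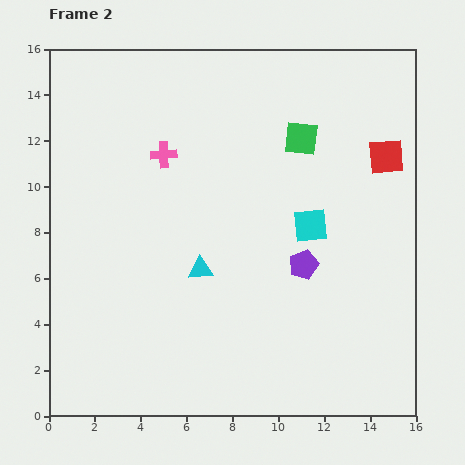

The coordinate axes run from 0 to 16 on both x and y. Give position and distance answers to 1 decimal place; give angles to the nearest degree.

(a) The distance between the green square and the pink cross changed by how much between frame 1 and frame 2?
-2.0

Distance in frame 1: 8.0. Distance in frame 2: 6.0.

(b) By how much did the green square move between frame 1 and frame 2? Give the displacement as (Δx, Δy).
(-2.1, 6.0)

The green square was at (13.1, 6.1) in frame 1 and (11.0, 12.1) in frame 2.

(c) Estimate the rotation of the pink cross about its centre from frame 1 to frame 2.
27° counter-clockwise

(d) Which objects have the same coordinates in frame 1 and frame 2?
the purple pentagon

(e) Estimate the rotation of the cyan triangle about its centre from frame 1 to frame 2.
41° counter-clockwise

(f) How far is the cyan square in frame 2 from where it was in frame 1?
5.9

The cyan square moved from (14.5, 13.3) to (11.4, 8.3), a distance of √(3.1² + 5.0²) ≈ 5.9.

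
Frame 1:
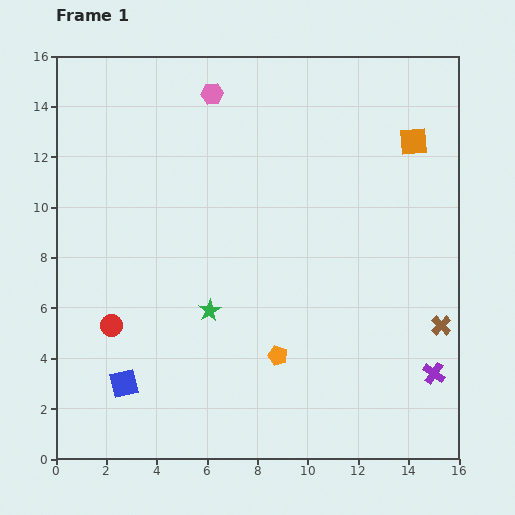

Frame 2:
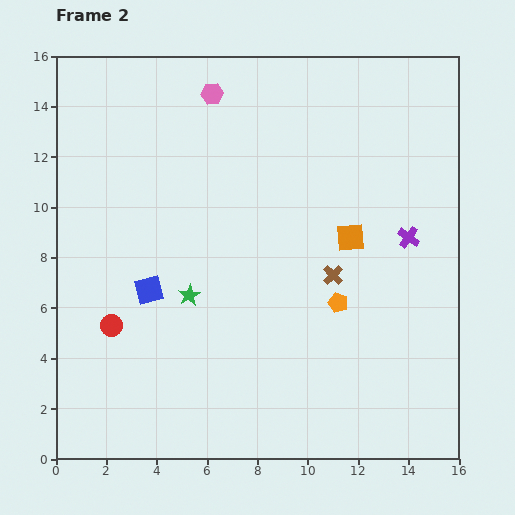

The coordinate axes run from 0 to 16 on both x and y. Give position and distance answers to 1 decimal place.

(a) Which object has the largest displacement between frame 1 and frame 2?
the purple cross

(moved 5.5; next 4.7)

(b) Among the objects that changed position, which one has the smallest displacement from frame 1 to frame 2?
the green star

(moved 1.0)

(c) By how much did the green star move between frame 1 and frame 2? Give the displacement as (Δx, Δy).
(-0.8, 0.6)

The green star was at (6.1, 5.9) in frame 1 and (5.3, 6.5) in frame 2.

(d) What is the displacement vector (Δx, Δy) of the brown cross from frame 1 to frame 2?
(-4.3, 2.0)

The brown cross was at (15.3, 5.3) in frame 1 and (11.0, 7.3) in frame 2.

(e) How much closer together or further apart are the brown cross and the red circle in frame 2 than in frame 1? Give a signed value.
-4.1

Distance in frame 1: 13.1. Distance in frame 2: 9.0.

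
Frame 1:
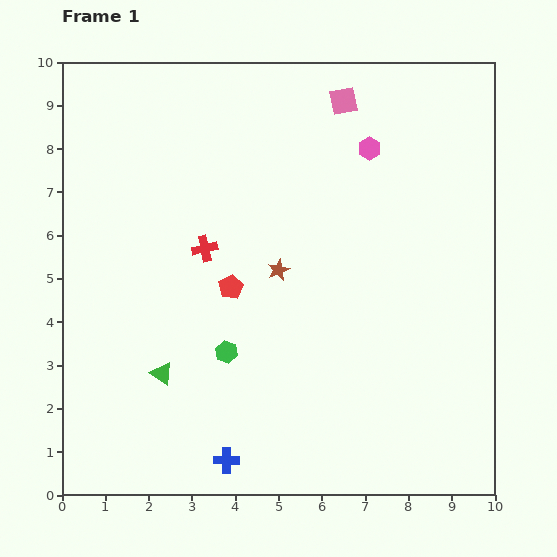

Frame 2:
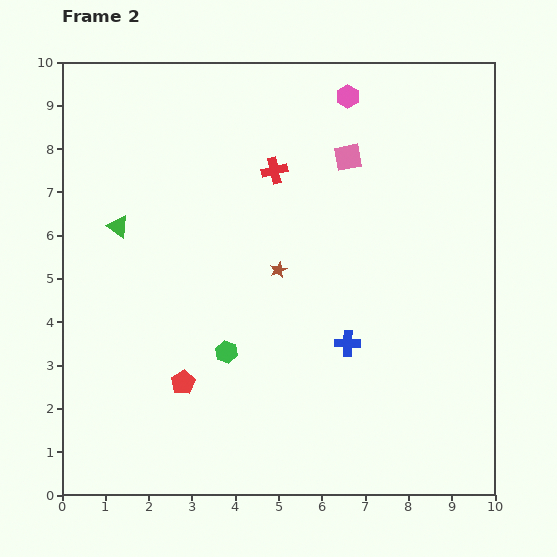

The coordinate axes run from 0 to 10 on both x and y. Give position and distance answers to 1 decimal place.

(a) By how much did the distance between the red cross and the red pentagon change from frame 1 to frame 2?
+4.2

Distance in frame 1: 1.1. Distance in frame 2: 5.3.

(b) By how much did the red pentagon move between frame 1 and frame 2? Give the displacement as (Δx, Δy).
(-1.1, -2.2)

The red pentagon was at (3.9, 4.8) in frame 1 and (2.8, 2.6) in frame 2.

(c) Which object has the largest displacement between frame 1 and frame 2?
the blue cross

(moved 3.9; next 3.5)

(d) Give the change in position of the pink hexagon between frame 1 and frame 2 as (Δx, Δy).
(-0.5, 1.2)

The pink hexagon was at (7.1, 8.0) in frame 1 and (6.6, 9.2) in frame 2.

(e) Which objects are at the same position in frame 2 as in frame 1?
the green hexagon, the brown star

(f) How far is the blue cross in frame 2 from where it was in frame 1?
3.9

The blue cross moved from (3.8, 0.8) to (6.6, 3.5), a distance of √(2.8² + 2.7²) ≈ 3.9.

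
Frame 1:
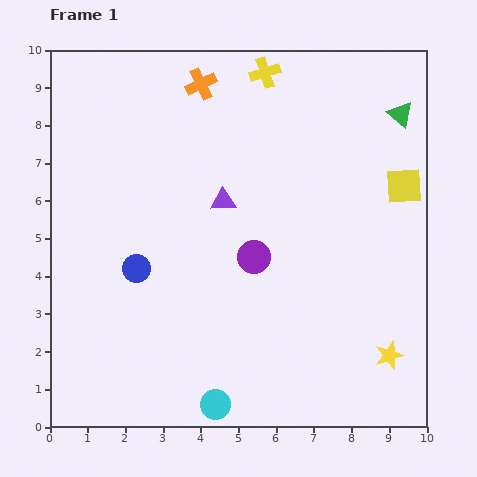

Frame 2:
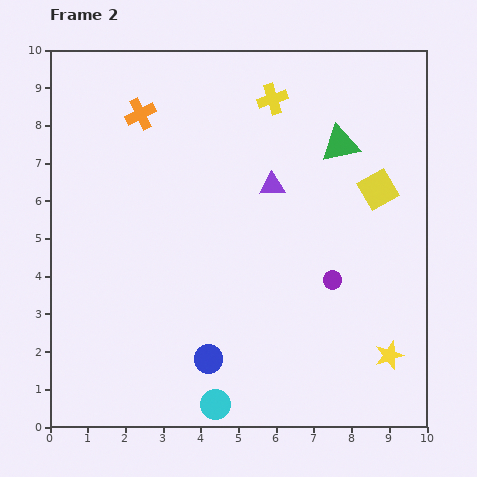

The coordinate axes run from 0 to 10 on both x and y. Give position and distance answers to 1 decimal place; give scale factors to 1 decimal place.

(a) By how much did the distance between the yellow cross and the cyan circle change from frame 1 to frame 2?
-0.7

Distance in frame 1: 8.9. Distance in frame 2: 8.2.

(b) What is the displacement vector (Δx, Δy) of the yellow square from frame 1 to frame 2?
(-0.7, -0.1)

The yellow square was at (9.4, 6.4) in frame 1 and (8.7, 6.3) in frame 2.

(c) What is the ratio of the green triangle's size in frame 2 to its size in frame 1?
1.5×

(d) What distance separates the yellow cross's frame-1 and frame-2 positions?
0.7

The yellow cross moved from (5.7, 9.4) to (5.9, 8.7), a distance of √(0.2² + 0.7²) ≈ 0.7.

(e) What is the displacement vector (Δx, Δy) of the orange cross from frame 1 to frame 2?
(-1.6, -0.8)

The orange cross was at (4.0, 9.1) in frame 1 and (2.4, 8.3) in frame 2.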